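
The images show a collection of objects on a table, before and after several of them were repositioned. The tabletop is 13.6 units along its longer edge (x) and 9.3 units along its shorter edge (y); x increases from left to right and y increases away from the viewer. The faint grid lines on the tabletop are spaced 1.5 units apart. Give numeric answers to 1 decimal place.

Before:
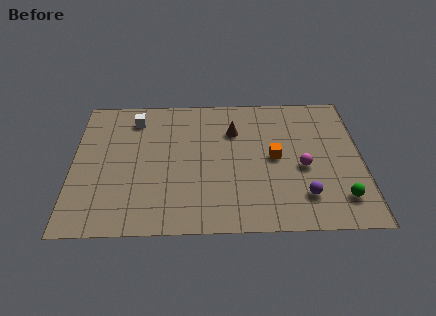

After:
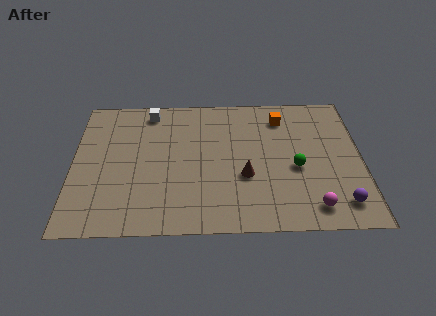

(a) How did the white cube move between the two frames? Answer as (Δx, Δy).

(0.7, 0.5)

The white cube started near (2.9, 7.6) and ended near (3.6, 8.1).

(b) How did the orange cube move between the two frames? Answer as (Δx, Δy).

(0.4, 2.8)

The orange cube started near (9.5, 4.7) and ended near (9.9, 7.5).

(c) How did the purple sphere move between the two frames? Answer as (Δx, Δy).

(1.7, -0.5)

The purple sphere was at about (10.8, 2.1) and moved to about (12.5, 1.6).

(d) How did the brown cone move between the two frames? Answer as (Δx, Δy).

(0.5, -3.1)

From the two frames, the brown cone sits at roughly (7.6, 6.6) before and (8.1, 3.5) after.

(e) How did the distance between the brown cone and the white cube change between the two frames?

+1.6

The distance was about 4.8 in the first image and 6.4 in the second, so they moved 1.6 units further apart.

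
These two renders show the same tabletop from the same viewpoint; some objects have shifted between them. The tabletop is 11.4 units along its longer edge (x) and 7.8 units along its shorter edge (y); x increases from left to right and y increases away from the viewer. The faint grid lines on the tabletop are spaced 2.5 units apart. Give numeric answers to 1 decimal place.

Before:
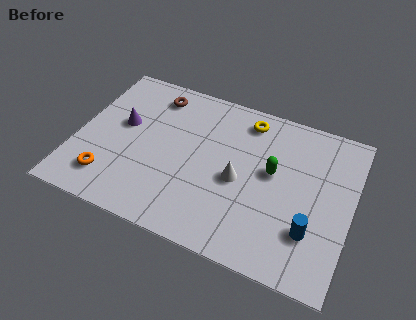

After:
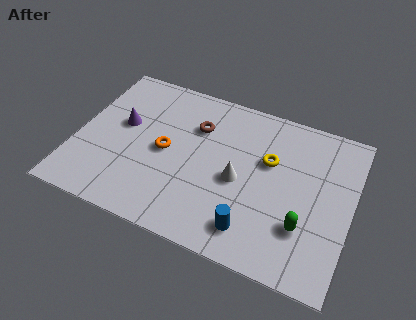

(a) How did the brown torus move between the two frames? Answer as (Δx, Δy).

(1.9, -1.0)

The brown torus was at about (2.9, 6.5) and moved to about (4.8, 5.5).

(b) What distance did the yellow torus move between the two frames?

2.0

From (6.8, 6.6) to (7.9, 4.9), the yellow torus covered √(1.1² + 1.7²) ≈ 2.0 units.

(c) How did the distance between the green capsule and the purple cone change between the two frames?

+1.8

They were about 6.3 units apart before and 8.1 after — 1.8 units further apart.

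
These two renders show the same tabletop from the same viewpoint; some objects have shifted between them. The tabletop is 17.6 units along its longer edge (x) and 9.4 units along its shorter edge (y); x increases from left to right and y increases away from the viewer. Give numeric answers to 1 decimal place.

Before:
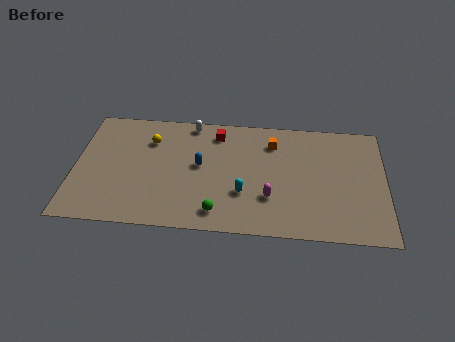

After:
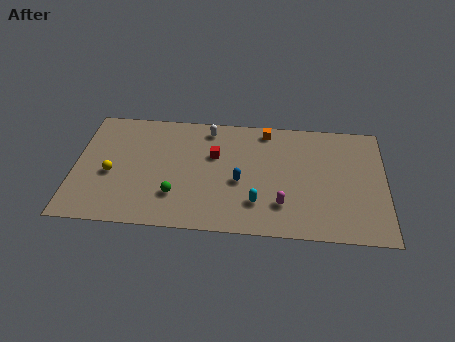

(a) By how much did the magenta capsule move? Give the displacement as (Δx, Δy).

(0.7, -0.5)

The magenta capsule was at about (11.1, 2.9) and moved to about (11.8, 2.4).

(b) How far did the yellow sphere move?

3.6

The yellow sphere was near (4.2, 6.9) before and (2.1, 4.0) after, so it travelled √(2.1² + 2.9²) ≈ 3.6 units.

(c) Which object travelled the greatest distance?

the yellow sphere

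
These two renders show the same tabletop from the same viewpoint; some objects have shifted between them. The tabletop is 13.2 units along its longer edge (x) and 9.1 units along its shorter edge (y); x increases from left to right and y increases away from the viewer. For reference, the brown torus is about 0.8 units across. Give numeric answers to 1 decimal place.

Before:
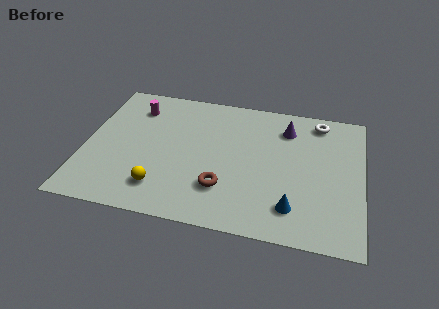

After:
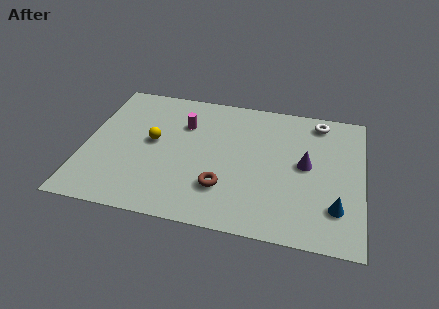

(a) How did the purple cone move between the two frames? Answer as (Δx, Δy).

(1.0, -2.3)

The purple cone was at about (9.5, 7.1) and moved to about (10.5, 4.8).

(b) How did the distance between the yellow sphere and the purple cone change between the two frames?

-0.4

The distance was about 7.7 in the first image and 7.3 in the second, so they moved 0.4 units closer together.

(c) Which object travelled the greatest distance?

the yellow sphere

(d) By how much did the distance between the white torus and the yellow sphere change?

-1.0

They were about 9.4 units apart before and 8.4 after — 1.0 units closer together.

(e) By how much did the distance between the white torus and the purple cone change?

+1.4

They were about 1.7 units apart before and 3.1 after — 1.4 units further apart.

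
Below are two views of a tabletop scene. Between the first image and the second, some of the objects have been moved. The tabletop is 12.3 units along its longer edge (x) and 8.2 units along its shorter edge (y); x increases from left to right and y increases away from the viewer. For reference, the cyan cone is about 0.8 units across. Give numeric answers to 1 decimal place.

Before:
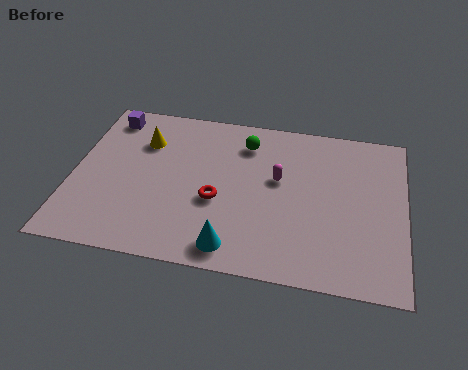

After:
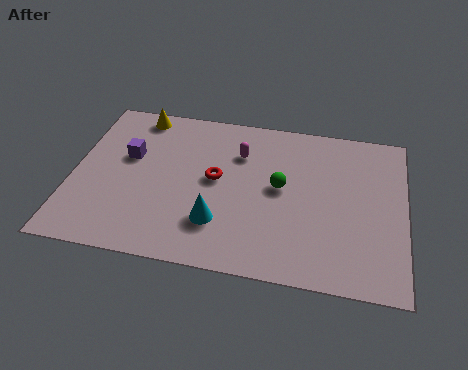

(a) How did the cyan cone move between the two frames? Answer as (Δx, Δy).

(-0.6, 1.1)

From the two frames, the cyan cone sits at roughly (6.1, 1.1) before and (5.5, 2.2) after.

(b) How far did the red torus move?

1.1

The red torus was near (5.4, 3.3) before and (5.3, 4.4) after, so it travelled √(0.1² + 1.1²) ≈ 1.1 units.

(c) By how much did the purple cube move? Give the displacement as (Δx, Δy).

(0.9, -2.0)

The purple cube started near (1.1, 7.0) and ended near (2.0, 5.0).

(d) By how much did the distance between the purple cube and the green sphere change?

+0.5

The distance was about 5.2 in the first image and 5.7 in the second, so they moved 0.5 units further apart.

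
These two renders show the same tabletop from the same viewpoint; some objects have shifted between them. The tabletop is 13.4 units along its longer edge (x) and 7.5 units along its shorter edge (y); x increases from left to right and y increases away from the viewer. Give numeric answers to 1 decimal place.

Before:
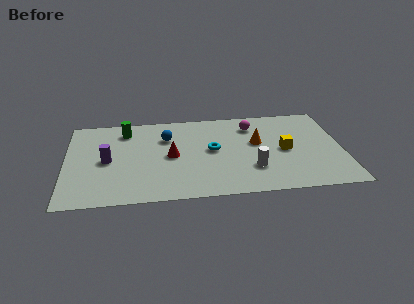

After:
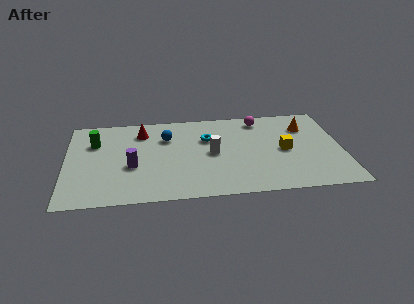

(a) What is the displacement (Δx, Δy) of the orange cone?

(2.4, 1.1)

From the two frames, the orange cone sits at roughly (9.3, 4.4) before and (11.7, 5.5) after.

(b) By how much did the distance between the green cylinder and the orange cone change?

+3.7

They were about 6.6 units apart before and 10.3 after — 3.7 units further apart.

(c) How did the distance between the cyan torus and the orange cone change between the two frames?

+2.6

The distance was about 2.2 in the first image and 4.8 in the second, so they moved 2.6 units further apart.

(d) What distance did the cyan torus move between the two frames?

1.0

The cyan torus was near (7.1, 4.0) before and (6.9, 5.0) after, so it travelled √(0.2² + 1.0²) ≈ 1.0 units.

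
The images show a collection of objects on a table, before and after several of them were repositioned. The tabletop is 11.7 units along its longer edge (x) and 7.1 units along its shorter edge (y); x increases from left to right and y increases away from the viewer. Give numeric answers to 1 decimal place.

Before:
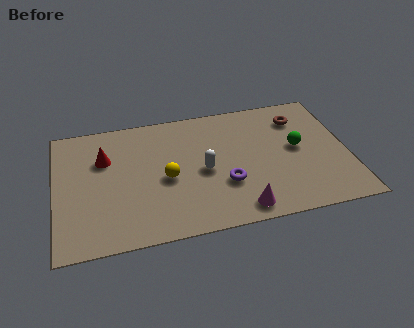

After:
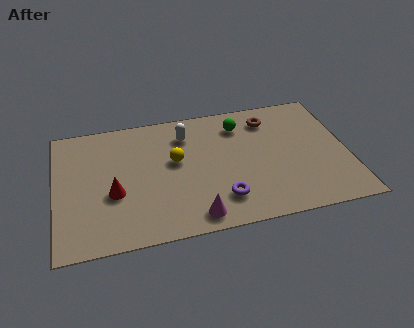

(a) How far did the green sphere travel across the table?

2.8

The green sphere was near (9.7, 3.8) before and (7.5, 5.6) after, so it travelled √(2.2² + 1.8²) ≈ 2.8 units.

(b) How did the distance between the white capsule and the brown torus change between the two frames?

-1.2

They were about 4.6 units apart before and 3.4 after — 1.2 units closer together.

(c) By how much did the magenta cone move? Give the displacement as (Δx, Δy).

(-1.8, 0.0)

The magenta cone was at about (7.2, 0.9) and moved to about (5.4, 0.9).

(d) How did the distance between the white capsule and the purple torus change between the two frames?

+2.9

They were about 1.2 units apart before and 4.1 after — 2.9 units further apart.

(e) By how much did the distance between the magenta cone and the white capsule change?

+1.9

Before: roughly 2.7 units apart; after: 4.6. That's 1.9 units further apart.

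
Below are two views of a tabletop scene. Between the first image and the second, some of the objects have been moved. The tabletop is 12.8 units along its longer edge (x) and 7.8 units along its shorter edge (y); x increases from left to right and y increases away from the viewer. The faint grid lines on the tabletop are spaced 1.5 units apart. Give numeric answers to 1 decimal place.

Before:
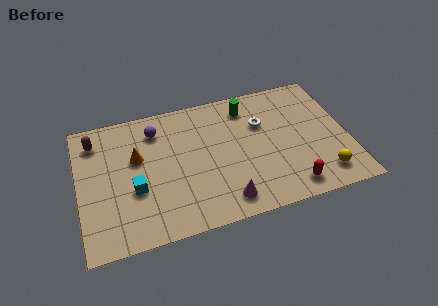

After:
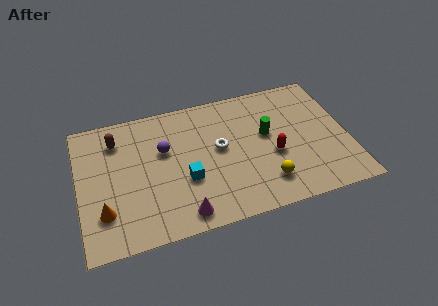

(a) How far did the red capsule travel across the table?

2.2

The red capsule moved from about (9.8, 1.1) to (9.2, 3.2), a distance of √(0.6² + 2.1²) ≈ 2.2.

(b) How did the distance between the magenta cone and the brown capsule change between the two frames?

-1.9

Before: roughly 7.7 units apart; after: 5.8. That's 1.9 units closer together.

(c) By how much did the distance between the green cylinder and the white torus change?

+1.0

Before: roughly 1.3 units apart; after: 2.3. That's 1.0 units further apart.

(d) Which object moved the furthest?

the orange cone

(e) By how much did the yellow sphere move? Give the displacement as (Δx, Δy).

(-2.7, 0.3)

The yellow sphere was at about (11.4, 1.4) and moved to about (8.7, 1.7).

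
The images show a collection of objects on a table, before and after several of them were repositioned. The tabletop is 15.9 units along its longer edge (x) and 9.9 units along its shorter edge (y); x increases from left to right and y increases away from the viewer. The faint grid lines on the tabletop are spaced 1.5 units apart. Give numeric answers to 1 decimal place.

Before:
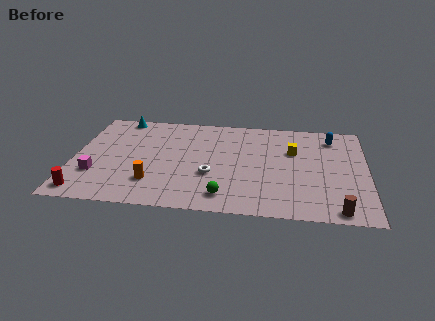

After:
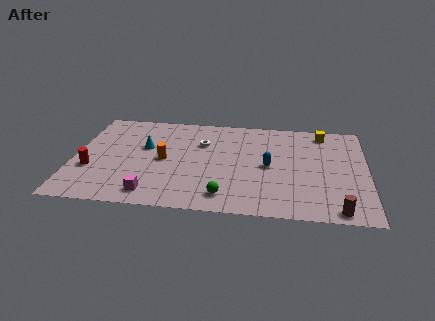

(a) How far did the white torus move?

3.3

The white torus was near (7.5, 3.6) before and (6.9, 6.8) after, so it travelled √(0.6² + 3.2²) ≈ 3.3 units.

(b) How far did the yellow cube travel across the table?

2.6

The yellow cube moved from about (11.9, 6.5) to (13.5, 8.6), a distance of √(1.6² + 2.1²) ≈ 2.6.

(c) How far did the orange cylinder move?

2.4

The orange cylinder moved from about (4.4, 2.5) to (4.9, 4.8), a distance of √(0.5² + 2.3²) ≈ 2.4.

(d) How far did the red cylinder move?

2.3

The red cylinder was near (0.8, 1.2) before and (1.0, 3.5) after, so it travelled √(0.2² + 2.3²) ≈ 2.3 units.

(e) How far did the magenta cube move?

3.5

The magenta cube moved from about (1.3, 3.0) to (4.4, 1.4), a distance of √(3.1² + 1.6²) ≈ 3.5.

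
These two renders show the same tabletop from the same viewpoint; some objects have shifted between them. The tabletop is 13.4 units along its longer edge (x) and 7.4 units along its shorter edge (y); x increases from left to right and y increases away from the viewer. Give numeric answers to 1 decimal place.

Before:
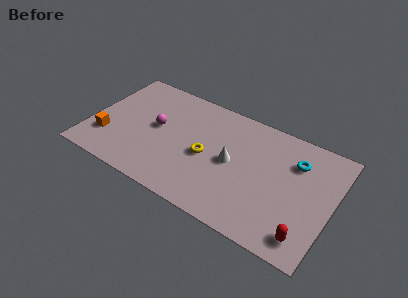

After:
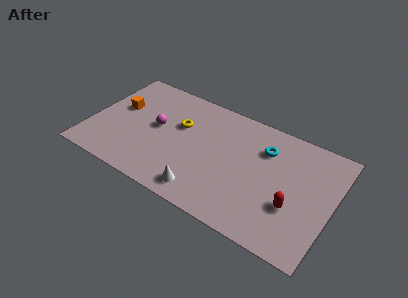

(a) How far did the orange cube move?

2.3

The orange cube moved from about (1.1, 2.1) to (1.4, 4.4), a distance of √(0.3² + 2.3²) ≈ 2.3.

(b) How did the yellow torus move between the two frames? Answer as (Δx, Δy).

(-1.7, 1.3)

The yellow torus started near (6.5, 3.4) and ended near (4.8, 4.7).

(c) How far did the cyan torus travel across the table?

1.7

The cyan torus was near (11.2, 5.4) before and (9.5, 5.4) after, so it travelled √(1.7² + 0.0²) ≈ 1.7 units.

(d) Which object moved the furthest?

the white cone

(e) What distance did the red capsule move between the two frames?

1.7

From (12.3, 1.2) to (11.4, 2.6), the red capsule covered √(0.9² + 1.4²) ≈ 1.7 units.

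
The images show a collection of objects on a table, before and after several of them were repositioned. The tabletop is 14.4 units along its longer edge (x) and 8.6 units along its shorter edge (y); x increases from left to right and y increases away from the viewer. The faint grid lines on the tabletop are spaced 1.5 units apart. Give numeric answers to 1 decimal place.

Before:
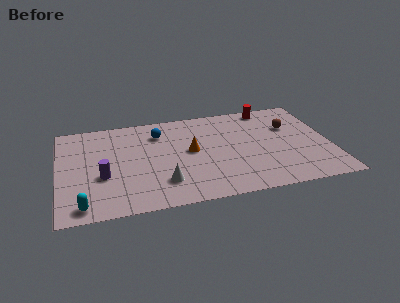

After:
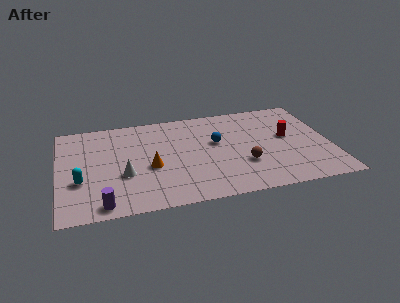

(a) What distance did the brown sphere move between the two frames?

4.0

The brown sphere moved from about (12.4, 5.7) to (9.7, 2.8), a distance of √(2.7² + 2.9²) ≈ 4.0.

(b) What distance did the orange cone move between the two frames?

2.4

The orange cone moved from about (7.0, 4.6) to (4.8, 3.6), a distance of √(2.2² + 1.0²) ≈ 2.4.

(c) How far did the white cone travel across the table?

2.3

The white cone moved from about (5.4, 2.1) to (3.4, 3.2), a distance of √(2.0² + 1.1²) ≈ 2.3.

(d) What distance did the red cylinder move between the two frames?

3.0

The red cylinder moved from about (11.4, 7.7) to (12.2, 4.8), a distance of √(0.8² + 2.9²) ≈ 3.0.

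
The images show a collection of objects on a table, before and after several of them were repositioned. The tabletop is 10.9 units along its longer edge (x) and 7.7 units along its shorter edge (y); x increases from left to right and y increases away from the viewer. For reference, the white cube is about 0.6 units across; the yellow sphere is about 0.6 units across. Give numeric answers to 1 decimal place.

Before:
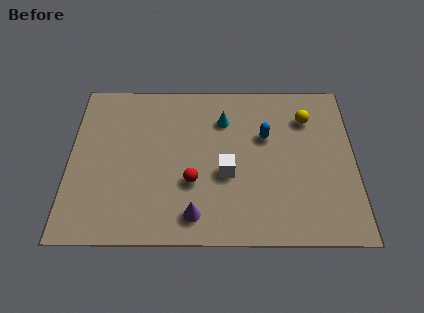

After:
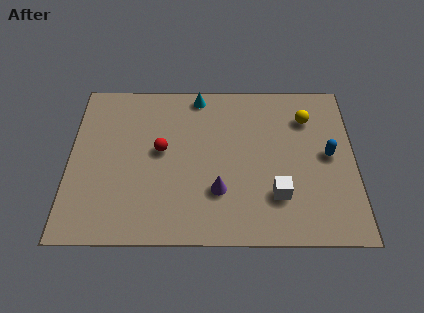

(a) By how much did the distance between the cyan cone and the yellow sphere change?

+1.1

They were about 3.2 units apart before and 4.3 after — 1.1 units further apart.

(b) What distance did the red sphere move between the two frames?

1.9

The red sphere was near (4.7, 2.7) before and (3.5, 4.2) after, so it travelled √(1.2² + 1.5²) ≈ 1.9 units.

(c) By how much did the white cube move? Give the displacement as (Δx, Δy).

(1.9, -1.0)

The white cube was at about (6.0, 3.1) and moved to about (7.9, 2.1).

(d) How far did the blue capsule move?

2.6

From (7.5, 4.9) to (9.9, 4.0), the blue capsule covered √(2.4² + 0.9²) ≈ 2.6 units.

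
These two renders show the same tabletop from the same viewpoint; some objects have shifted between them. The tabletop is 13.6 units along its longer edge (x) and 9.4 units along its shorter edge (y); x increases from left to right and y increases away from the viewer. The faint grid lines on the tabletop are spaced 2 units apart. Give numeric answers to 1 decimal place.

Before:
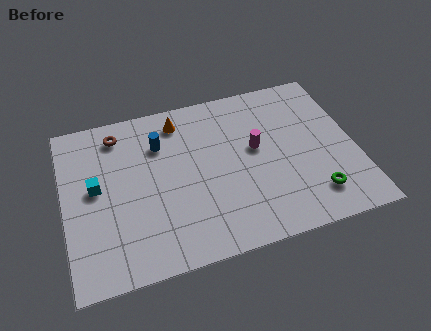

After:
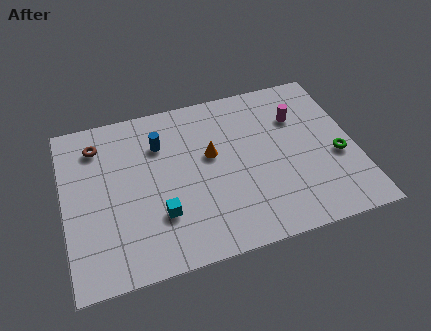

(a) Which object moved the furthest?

the cyan cube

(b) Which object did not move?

the blue cylinder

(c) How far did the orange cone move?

2.7

The orange cone was near (5.6, 7.9) before and (6.9, 5.5) after, so it travelled √(1.3² + 2.4²) ≈ 2.7 units.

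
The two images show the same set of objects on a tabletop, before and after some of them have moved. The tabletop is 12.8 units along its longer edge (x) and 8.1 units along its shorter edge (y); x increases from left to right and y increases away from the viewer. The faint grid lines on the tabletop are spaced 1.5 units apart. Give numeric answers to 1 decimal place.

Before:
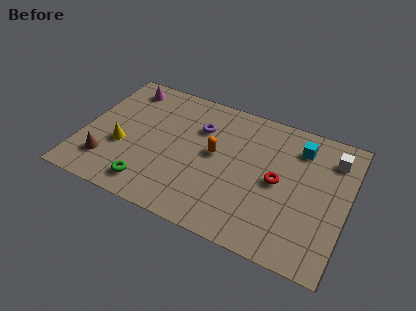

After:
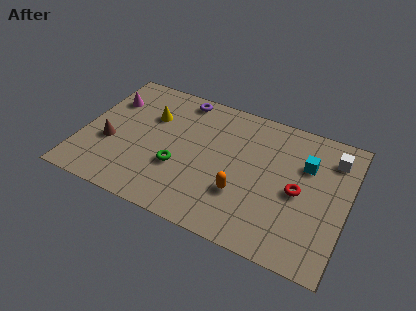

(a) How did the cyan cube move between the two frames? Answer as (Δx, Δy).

(0.4, -0.9)

From the two frames, the cyan cube sits at roughly (10.3, 6.4) before and (10.7, 5.5) after.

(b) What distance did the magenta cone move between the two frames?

1.3

The magenta cone was near (1.6, 6.9) before and (1.0, 5.8) after, so it travelled √(0.6² + 1.1²) ≈ 1.3 units.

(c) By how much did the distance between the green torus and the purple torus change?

-0.5

Before: roughly 4.8 units apart; after: 4.3. That's 0.5 units closer together.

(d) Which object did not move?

the white cube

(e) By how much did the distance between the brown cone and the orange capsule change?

+0.9

They were about 5.6 units apart before and 6.5 after — 0.9 units further apart.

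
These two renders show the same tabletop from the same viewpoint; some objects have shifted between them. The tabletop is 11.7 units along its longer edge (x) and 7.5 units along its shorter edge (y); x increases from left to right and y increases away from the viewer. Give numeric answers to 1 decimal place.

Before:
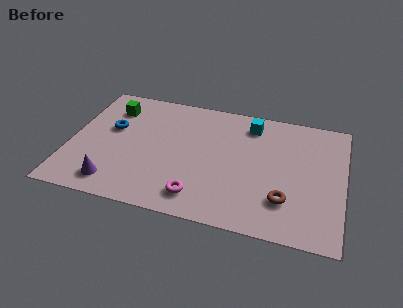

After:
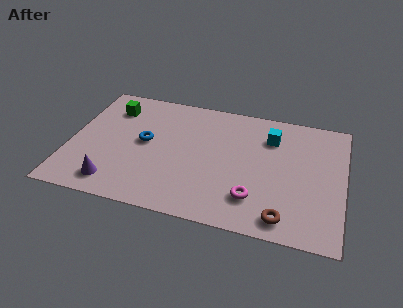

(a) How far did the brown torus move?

1.0

The brown torus moved from about (9.3, 2.0) to (9.3, 1.0), a distance of √(0.0² + 1.0²) ≈ 1.0.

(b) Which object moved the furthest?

the magenta torus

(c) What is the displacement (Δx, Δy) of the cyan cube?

(0.9, -0.6)

From the two frames, the cyan cube sits at roughly (7.6, 6.2) before and (8.5, 5.6) after.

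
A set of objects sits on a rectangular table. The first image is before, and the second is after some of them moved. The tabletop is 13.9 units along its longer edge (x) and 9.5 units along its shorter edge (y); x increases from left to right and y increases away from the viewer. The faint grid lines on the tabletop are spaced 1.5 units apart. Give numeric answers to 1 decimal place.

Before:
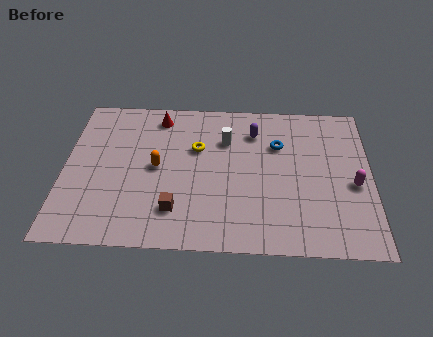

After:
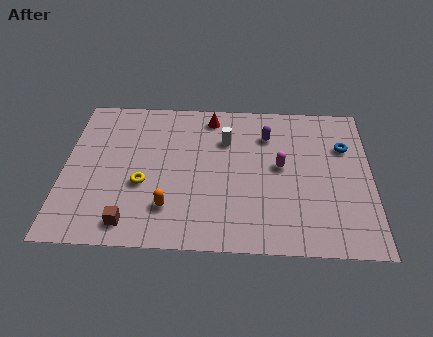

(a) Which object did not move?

the white cylinder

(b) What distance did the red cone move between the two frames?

2.4

The red cone was near (4.2, 8.1) before and (6.6, 8.2) after, so it travelled √(2.4² + 0.1²) ≈ 2.4 units.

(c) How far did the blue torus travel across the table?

3.0

The blue torus moved from about (9.7, 6.5) to (12.7, 6.5), a distance of √(3.0² + 0.0²) ≈ 3.0.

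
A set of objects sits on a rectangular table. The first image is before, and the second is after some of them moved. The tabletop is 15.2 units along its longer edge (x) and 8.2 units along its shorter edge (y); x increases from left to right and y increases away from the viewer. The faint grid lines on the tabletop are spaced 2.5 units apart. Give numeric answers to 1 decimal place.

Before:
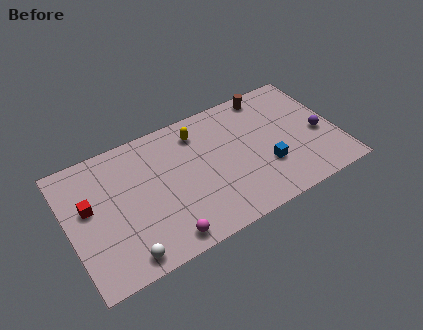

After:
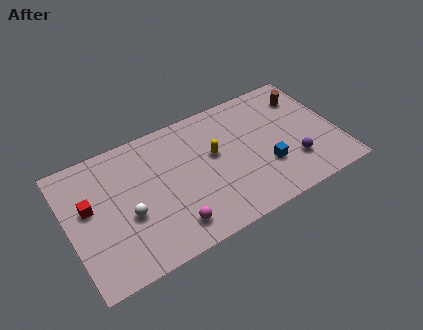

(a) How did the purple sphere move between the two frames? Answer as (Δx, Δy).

(-1.7, -1.2)

The purple sphere started near (14.2, 3.5) and ended near (12.5, 2.3).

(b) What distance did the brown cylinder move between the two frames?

2.2

From (11.8, 7.3) to (13.8, 6.3), the brown cylinder covered √(2.0² + 1.0²) ≈ 2.2 units.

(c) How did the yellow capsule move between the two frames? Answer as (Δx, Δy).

(0.7, -1.8)

From the two frames, the yellow capsule sits at roughly (7.6, 6.6) before and (8.3, 4.8) after.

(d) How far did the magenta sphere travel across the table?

0.7

From (4.9, 1.0) to (5.4, 1.5), the magenta sphere covered √(0.5² + 0.5²) ≈ 0.7 units.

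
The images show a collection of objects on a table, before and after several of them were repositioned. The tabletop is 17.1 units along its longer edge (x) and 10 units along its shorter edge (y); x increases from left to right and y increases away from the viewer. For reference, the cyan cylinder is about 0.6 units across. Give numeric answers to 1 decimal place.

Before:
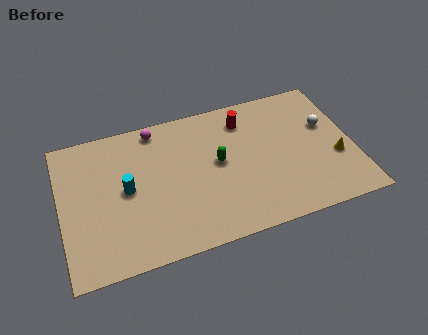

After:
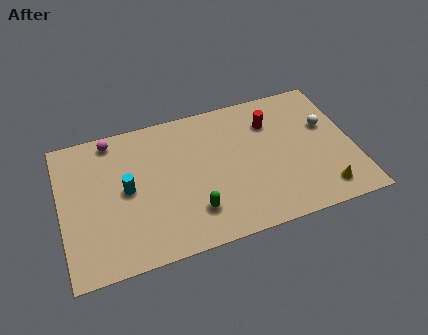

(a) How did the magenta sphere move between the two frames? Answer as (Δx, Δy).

(-2.6, 0.0)

From the two frames, the magenta sphere sits at roughly (5.8, 8.9) before and (3.2, 8.9) after.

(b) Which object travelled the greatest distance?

the green capsule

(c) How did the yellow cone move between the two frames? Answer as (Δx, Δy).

(-1.0, -2.1)

The yellow cone was at about (16.0, 3.7) and moved to about (15.0, 1.6).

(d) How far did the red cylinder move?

1.6

The red cylinder moved from about (11.0, 8.0) to (12.5, 7.4), a distance of √(1.5² + 0.6²) ≈ 1.6.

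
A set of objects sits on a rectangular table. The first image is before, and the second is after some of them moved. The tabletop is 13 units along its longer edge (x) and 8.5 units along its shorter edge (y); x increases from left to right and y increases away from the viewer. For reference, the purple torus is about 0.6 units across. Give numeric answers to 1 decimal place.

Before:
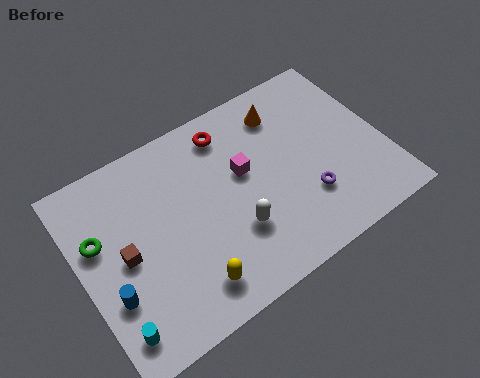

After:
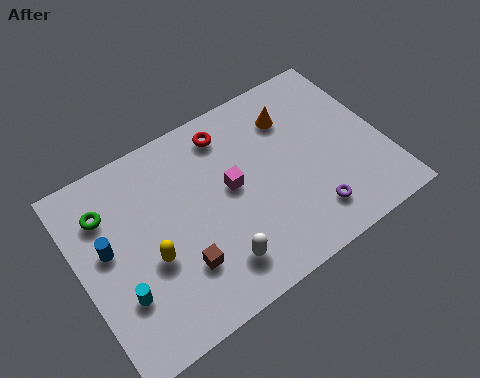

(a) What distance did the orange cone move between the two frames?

0.5

From (9.2, 6.8) to (9.5, 6.4), the orange cone covered √(0.3² + 0.4²) ≈ 0.5 units.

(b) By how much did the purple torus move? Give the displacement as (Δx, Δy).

(0.0, -0.8)

The purple torus was at about (9.4, 2.5) and moved to about (9.4, 1.7).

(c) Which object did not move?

the red torus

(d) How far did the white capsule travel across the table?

1.4

The white capsule was near (6.3, 2.7) before and (5.3, 1.7) after, so it travelled √(1.0² + 1.0²) ≈ 1.4 units.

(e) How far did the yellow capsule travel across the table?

2.3

From (4.1, 1.5) to (2.8, 3.4), the yellow capsule covered √(1.3² + 1.9²) ≈ 2.3 units.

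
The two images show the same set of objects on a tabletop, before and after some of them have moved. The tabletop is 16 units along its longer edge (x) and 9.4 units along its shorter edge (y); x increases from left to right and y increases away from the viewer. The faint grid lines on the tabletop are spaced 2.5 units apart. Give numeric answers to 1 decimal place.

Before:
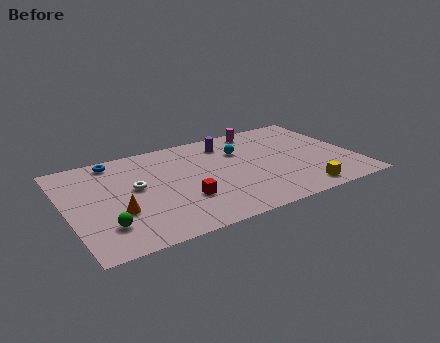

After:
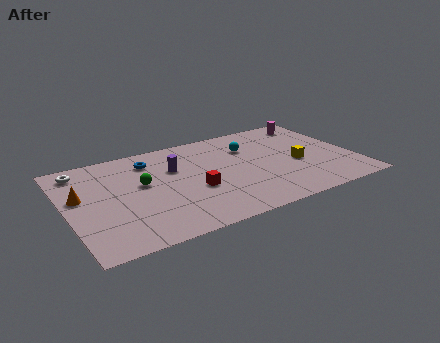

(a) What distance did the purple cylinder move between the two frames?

3.5

The purple cylinder moved from about (9.3, 7.6) to (6.1, 6.2), a distance of √(3.2² + 1.4²) ≈ 3.5.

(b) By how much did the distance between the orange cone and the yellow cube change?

+2.0

Before: roughly 10.1 units apart; after: 12.1. That's 2.0 units further apart.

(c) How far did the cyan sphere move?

0.5

From (9.9, 6.5) to (10.4, 6.7), the cyan sphere covered √(0.5² + 0.2²) ≈ 0.5 units.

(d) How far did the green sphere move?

3.9

From (1.8, 2.3) to (4.2, 5.4), the green sphere covered √(2.4² + 3.1²) ≈ 3.9 units.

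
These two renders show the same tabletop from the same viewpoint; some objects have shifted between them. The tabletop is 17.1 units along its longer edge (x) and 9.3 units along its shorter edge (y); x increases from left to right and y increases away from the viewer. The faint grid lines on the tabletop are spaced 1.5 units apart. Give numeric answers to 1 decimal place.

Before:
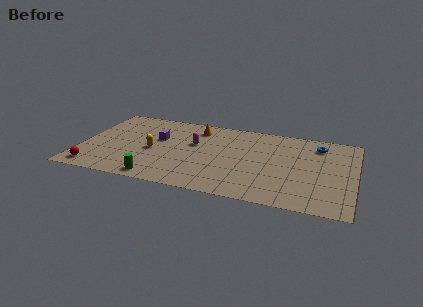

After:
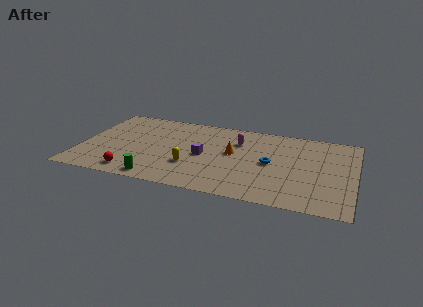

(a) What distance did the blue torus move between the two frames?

4.0

The blue torus moved from about (14.7, 7.5) to (11.9, 4.6), a distance of √(2.8² + 2.9²) ≈ 4.0.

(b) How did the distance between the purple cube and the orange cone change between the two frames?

-1.0

The distance was about 3.0 in the first image and 2.0 in the second, so they moved 1.0 units closer together.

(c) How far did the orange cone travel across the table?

3.5

The orange cone moved from about (7.0, 7.6) to (9.5, 5.2), a distance of √(2.5² + 2.4²) ≈ 3.5.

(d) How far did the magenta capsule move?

2.9

From (7.0, 5.7) to (9.7, 6.7), the magenta capsule covered √(2.7² + 1.0²) ≈ 2.9 units.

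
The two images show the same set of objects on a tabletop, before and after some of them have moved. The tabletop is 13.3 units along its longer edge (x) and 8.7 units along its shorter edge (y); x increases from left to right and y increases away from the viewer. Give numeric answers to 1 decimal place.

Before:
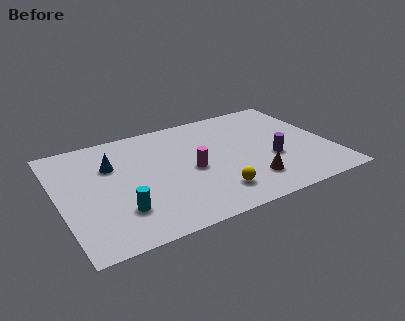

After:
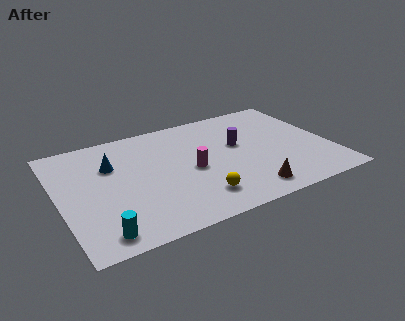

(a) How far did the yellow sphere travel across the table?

0.8

From (7.2, 1.8) to (6.4, 1.8), the yellow sphere covered √(0.8² + 0.0²) ≈ 0.8 units.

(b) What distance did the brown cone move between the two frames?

0.7

The brown cone was near (9.0, 2.0) before and (8.8, 1.3) after, so it travelled √(0.2² + 0.7²) ≈ 0.7 units.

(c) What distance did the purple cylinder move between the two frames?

2.3

From (10.3, 3.3) to (8.9, 5.1), the purple cylinder covered √(1.4² + 1.8²) ≈ 2.3 units.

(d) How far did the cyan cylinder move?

1.6

The cyan cylinder was near (2.7, 2.3) before and (1.6, 1.1) after, so it travelled √(1.1² + 1.2²) ≈ 1.6 units.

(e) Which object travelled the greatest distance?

the purple cylinder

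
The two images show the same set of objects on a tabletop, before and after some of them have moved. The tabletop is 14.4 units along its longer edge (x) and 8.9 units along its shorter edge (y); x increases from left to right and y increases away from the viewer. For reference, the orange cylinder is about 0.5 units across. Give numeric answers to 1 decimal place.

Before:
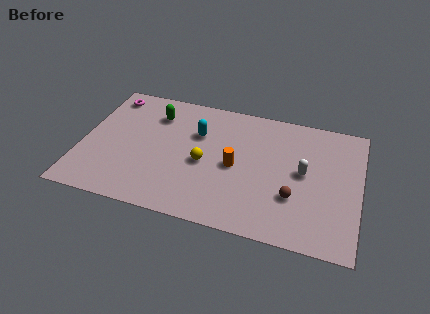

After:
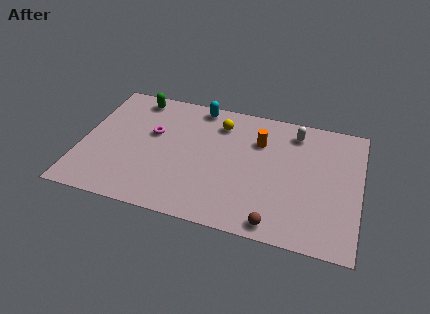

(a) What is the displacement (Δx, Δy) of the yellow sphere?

(0.6, 3.0)

The yellow sphere was at about (6.4, 4.0) and moved to about (7.0, 7.0).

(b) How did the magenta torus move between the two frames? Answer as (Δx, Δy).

(2.5, -2.2)

The magenta torus was at about (1.1, 7.6) and moved to about (3.6, 5.4).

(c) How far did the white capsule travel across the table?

2.8

From (11.5, 4.7) to (10.9, 7.4), the white capsule covered √(0.6² + 2.7²) ≈ 2.8 units.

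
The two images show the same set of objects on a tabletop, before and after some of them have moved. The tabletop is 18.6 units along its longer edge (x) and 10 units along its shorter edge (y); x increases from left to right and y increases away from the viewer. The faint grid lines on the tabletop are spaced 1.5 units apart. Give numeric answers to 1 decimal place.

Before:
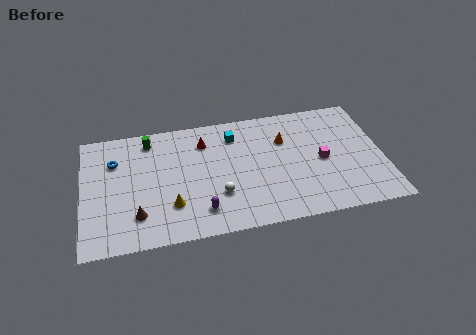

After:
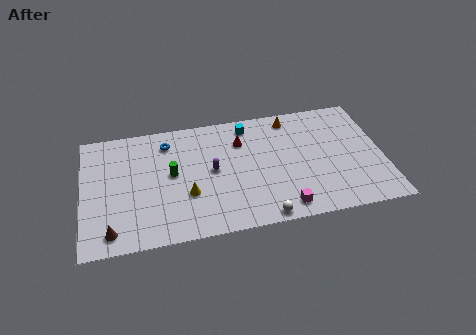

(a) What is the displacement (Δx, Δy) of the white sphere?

(2.6, -2.3)

The white sphere was at about (8.3, 3.1) and moved to about (10.9, 0.8).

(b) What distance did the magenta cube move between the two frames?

4.3

From (14.8, 4.7) to (12.2, 1.3), the magenta cube covered √(2.6² + 3.4²) ≈ 4.3 units.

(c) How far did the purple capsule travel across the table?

3.3

From (7.2, 2.0) to (8.0, 5.2), the purple capsule covered √(0.8² + 3.2²) ≈ 3.3 units.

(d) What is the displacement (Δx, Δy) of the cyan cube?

(0.9, 0.7)

The cyan cube started near (9.5, 7.9) and ended near (10.4, 8.6).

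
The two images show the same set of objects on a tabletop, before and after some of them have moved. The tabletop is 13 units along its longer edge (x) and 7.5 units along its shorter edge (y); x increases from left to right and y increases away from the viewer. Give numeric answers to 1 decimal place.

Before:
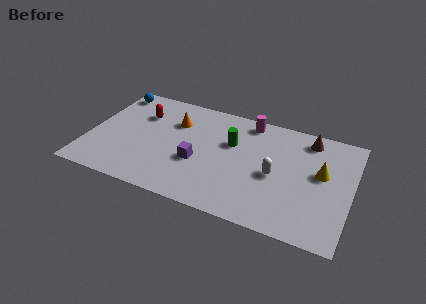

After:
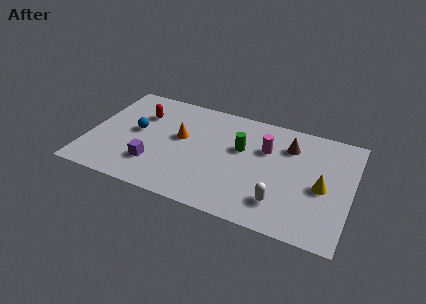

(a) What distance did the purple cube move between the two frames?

2.3

From (5.5, 2.9) to (3.4, 2.0), the purple cube covered √(2.1² + 0.9²) ≈ 2.3 units.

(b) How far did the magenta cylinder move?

1.9

From (7.7, 6.6) to (8.7, 5.0), the magenta cylinder covered √(1.0² + 1.6²) ≈ 1.9 units.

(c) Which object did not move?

the red capsule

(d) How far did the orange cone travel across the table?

1.1

The orange cone moved from about (4.1, 5.3) to (4.5, 4.3), a distance of √(0.4² + 1.0²) ≈ 1.1.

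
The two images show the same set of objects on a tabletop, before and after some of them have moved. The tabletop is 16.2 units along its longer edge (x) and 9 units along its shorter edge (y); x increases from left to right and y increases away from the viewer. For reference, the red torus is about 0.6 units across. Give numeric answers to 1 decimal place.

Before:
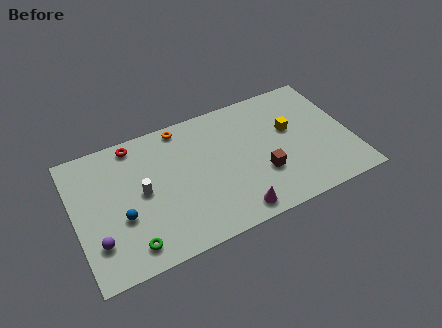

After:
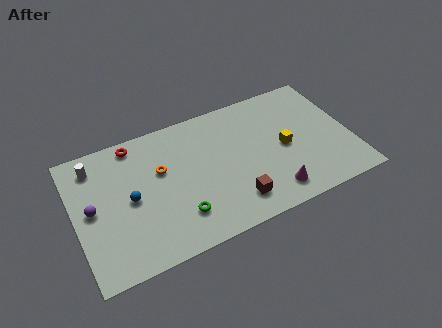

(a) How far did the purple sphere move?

2.2

From (1.1, 2.4) to (1.0, 4.6), the purple sphere covered √(0.1² + 2.2²) ≈ 2.2 units.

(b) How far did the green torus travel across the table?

3.0

From (2.9, 1.4) to (5.8, 2.2), the green torus covered √(2.9² + 0.8²) ≈ 3.0 units.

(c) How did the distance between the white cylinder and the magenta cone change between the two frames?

+5.3

The distance was about 6.1 in the first image and 11.4 in the second, so they moved 5.3 units further apart.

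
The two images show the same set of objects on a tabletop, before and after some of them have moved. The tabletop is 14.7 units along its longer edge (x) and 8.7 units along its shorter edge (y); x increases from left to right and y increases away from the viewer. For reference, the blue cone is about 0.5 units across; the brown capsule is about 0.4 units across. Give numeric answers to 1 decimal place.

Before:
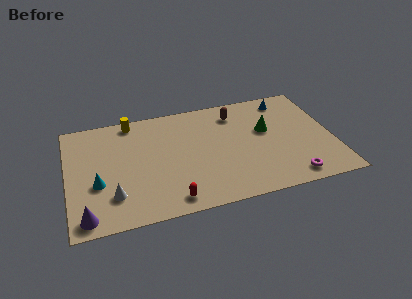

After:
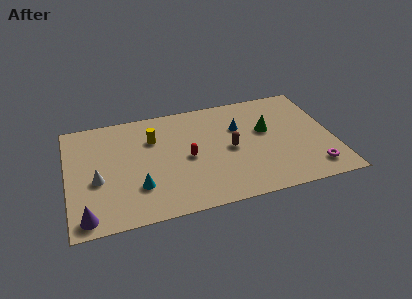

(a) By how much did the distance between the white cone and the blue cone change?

-3.0

Before: roughly 11.3 units apart; after: 8.3. That's 3.0 units closer together.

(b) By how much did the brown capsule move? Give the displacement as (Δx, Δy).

(-0.5, -2.8)

The brown capsule was at about (9.5, 7.0) and moved to about (9.0, 4.2).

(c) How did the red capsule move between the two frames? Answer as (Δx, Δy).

(1.1, 3.0)

The red capsule was at about (5.5, 1.1) and moved to about (6.6, 4.1).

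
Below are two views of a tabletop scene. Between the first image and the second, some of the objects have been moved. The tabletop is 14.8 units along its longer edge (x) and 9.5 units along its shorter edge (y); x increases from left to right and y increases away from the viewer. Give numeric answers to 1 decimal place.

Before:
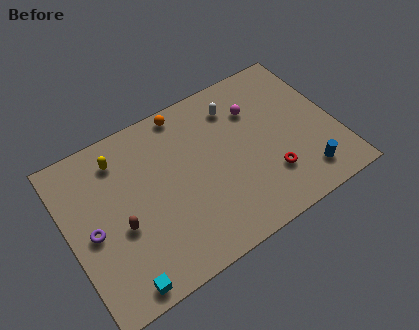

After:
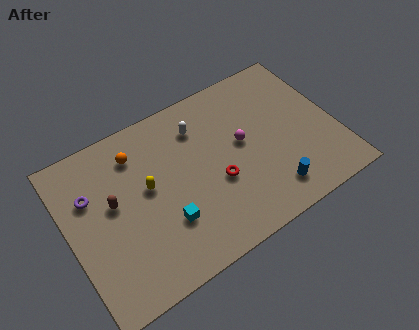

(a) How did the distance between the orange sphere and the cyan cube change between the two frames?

-4.4

The distance was about 9.1 in the first image and 4.7 in the second, so they moved 4.4 units closer together.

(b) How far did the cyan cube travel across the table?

3.4

The cyan cube was near (2.2, 0.9) before and (5.0, 2.9) after, so it travelled √(2.8² + 2.0²) ≈ 3.4 units.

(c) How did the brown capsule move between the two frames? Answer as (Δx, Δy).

(-0.2, 1.5)

The brown capsule started near (2.7, 3.9) and ended near (2.5, 5.4).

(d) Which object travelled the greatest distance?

the cyan cube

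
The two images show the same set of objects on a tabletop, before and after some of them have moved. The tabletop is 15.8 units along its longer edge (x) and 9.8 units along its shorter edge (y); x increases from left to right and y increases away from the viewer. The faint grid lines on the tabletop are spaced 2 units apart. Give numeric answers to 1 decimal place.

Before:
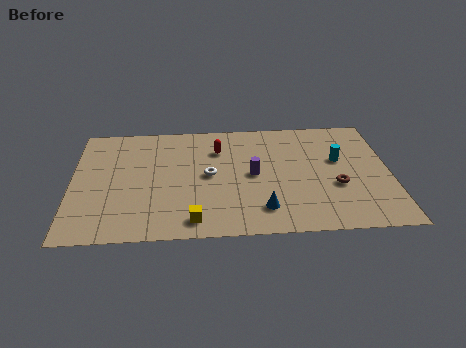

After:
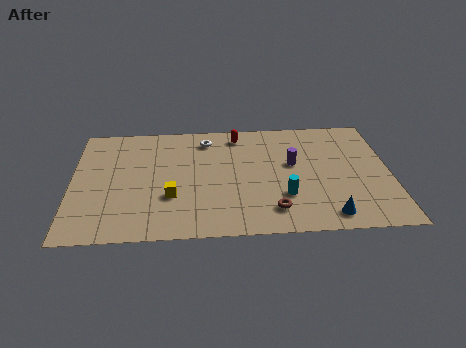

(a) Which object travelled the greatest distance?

the cyan cylinder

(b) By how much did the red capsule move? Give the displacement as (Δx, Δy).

(1.0, 1.2)

The red capsule was at about (7.3, 7.2) and moved to about (8.3, 8.4).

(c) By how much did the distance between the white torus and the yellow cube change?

+1.3

Before: roughly 3.8 units apart; after: 5.1. That's 1.3 units further apart.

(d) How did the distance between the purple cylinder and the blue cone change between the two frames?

+1.8

The distance was about 2.9 in the first image and 4.7 in the second, so they moved 1.8 units further apart.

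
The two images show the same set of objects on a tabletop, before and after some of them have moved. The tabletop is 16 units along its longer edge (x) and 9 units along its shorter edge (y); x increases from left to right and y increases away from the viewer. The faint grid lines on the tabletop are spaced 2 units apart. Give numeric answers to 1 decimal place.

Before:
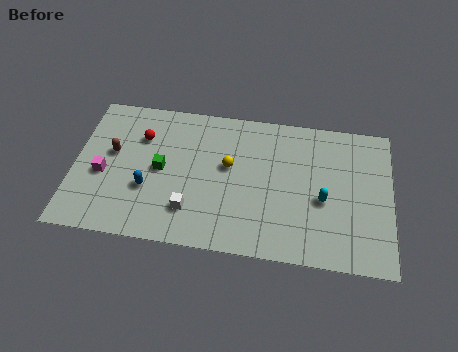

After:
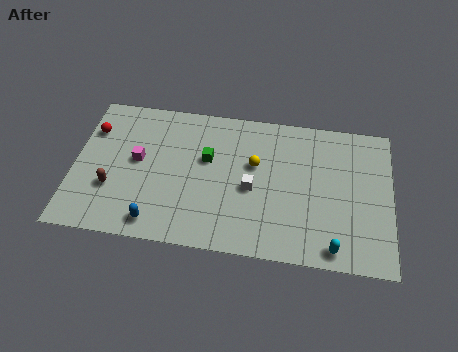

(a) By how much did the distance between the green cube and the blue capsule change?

+3.5

The distance was about 1.4 in the first image and 4.9 in the second, so they moved 3.5 units further apart.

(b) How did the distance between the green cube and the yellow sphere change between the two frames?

-1.1

The distance was about 3.5 in the first image and 2.4 in the second, so they moved 1.1 units closer together.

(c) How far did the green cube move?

2.5

The green cube moved from about (4.4, 4.5) to (6.7, 5.5), a distance of √(2.3² + 1.0²) ≈ 2.5.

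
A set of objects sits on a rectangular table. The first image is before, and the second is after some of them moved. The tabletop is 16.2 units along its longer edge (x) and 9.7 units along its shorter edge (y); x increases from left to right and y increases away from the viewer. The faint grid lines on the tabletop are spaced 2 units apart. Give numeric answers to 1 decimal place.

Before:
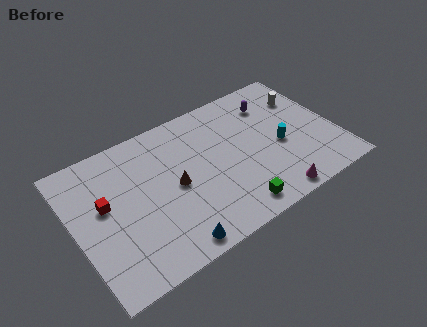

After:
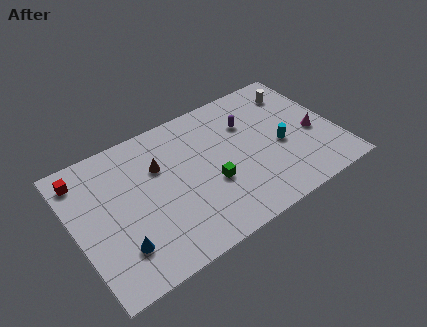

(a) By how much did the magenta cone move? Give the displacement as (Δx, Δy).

(3.3, 3.2)

From the two frames, the magenta cone sits at roughly (11.5, 0.9) before and (14.8, 4.1) after.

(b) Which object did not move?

the cyan cylinder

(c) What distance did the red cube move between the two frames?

2.7

From (1.9, 5.6) to (0.9, 8.1), the red cube covered √(1.0² + 2.5²) ≈ 2.7 units.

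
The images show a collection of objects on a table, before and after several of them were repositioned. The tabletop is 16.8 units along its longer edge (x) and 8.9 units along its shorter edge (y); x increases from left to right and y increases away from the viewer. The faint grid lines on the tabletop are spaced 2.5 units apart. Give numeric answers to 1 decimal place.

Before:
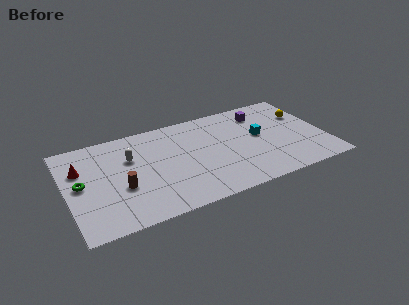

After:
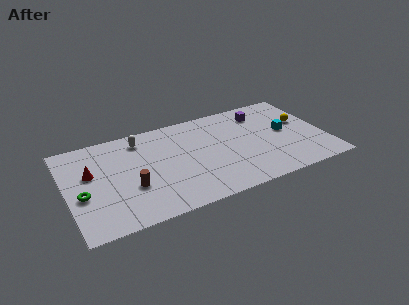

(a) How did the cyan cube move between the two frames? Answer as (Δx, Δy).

(1.7, -0.2)

The cyan cube started near (12.6, 4.9) and ended near (14.3, 4.7).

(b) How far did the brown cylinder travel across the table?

0.6

The brown cylinder was near (3.4, 3.4) before and (4.0, 3.2) after, so it travelled √(0.6² + 0.2²) ≈ 0.6 units.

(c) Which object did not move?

the purple cube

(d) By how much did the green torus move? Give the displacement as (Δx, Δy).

(0.0, -1.0)

The green torus started near (0.9, 4.6) and ended near (0.9, 3.6).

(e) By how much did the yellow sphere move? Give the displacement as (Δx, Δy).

(-0.2, -0.7)

From the two frames, the yellow sphere sits at roughly (15.7, 6.0) before and (15.5, 5.3) after.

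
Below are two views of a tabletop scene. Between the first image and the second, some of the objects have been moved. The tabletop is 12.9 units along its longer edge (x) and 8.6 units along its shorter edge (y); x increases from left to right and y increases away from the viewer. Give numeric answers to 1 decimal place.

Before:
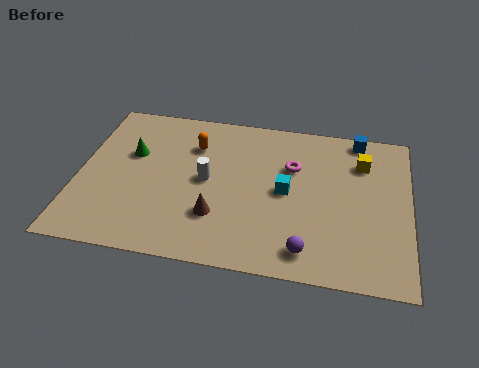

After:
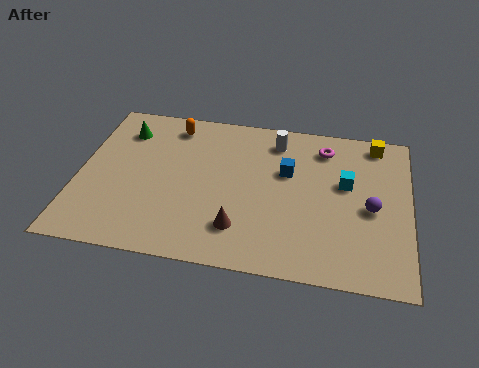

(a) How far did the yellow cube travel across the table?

1.3

From (11.0, 6.4) to (11.5, 7.6), the yellow cube covered √(0.5² + 1.2²) ≈ 1.3 units.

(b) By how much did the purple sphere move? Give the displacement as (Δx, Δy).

(2.4, 2.6)

The purple sphere started near (9.0, 1.3) and ended near (11.4, 3.9).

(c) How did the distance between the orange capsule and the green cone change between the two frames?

-0.6

They were about 2.6 units apart before and 2.0 after — 0.6 units closer together.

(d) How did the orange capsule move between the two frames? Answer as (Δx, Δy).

(-0.9, 1.0)

The orange capsule was at about (4.4, 6.3) and moved to about (3.5, 7.3).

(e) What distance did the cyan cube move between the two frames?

2.4

From (8.1, 4.3) to (10.4, 5.1), the cyan cube covered √(2.3² + 0.8²) ≈ 2.4 units.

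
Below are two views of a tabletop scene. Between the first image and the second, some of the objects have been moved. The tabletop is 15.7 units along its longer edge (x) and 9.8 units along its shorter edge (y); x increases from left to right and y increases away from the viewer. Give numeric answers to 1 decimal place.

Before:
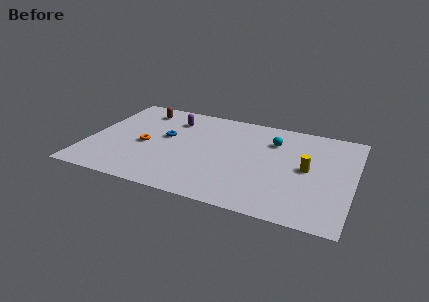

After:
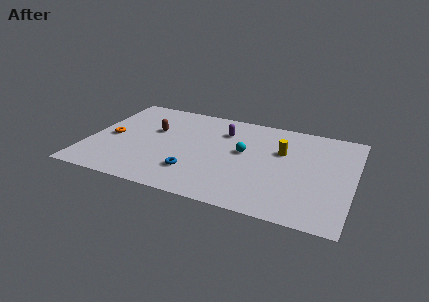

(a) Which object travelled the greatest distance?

the blue torus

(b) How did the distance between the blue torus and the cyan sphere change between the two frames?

-2.5

They were about 6.5 units apart before and 4.0 after — 2.5 units closer together.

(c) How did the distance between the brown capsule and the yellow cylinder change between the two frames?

-3.1

Before: roughly 10.8 units apart; after: 7.7. That's 3.1 units closer together.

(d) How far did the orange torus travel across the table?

2.1

The orange torus moved from about (3.4, 4.4) to (1.3, 4.6), a distance of √(2.1² + 0.2²) ≈ 2.1.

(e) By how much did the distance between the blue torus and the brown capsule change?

+1.5

Before: roughly 3.1 units apart; after: 4.6. That's 1.5 units further apart.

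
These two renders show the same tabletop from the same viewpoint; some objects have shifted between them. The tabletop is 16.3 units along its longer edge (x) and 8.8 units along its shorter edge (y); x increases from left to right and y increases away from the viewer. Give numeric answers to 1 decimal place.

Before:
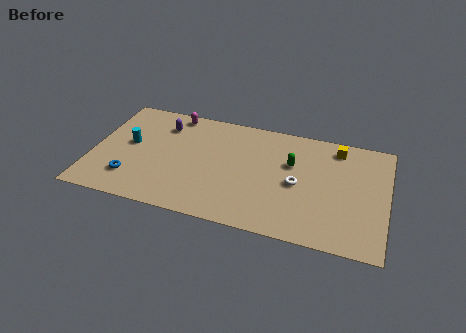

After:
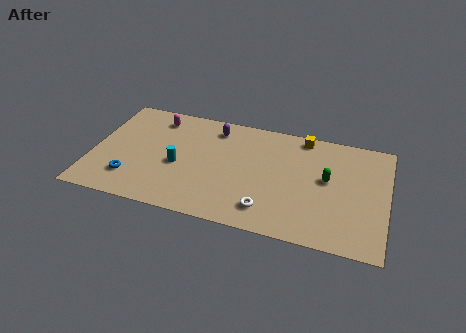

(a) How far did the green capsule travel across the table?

2.1

The green capsule moved from about (11.0, 5.6) to (13.0, 4.9), a distance of √(2.0² + 0.7²) ≈ 2.1.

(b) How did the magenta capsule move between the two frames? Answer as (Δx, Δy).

(-0.9, -0.6)

The magenta capsule was at about (4.2, 7.9) and moved to about (3.3, 7.3).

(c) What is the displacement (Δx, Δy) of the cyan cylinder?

(2.8, -1.0)

From the two frames, the cyan cylinder sits at roughly (2.0, 4.8) before and (4.8, 3.8) after.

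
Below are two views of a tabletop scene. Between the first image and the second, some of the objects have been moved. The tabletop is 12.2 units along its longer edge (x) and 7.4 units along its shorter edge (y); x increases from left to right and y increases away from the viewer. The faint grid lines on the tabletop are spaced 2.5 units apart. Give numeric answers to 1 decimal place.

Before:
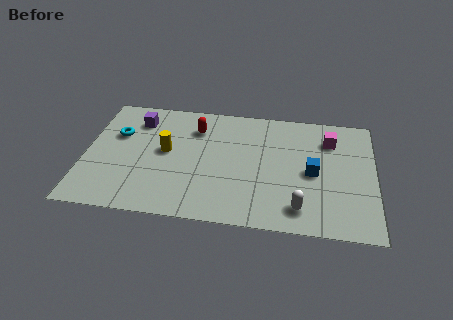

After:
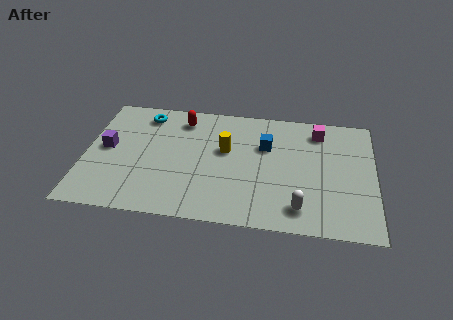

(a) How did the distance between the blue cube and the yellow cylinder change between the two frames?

-4.4

They were about 6.2 units apart before and 1.8 after — 4.4 units closer together.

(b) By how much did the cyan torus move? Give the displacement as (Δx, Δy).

(1.1, 1.4)

From the two frames, the cyan torus sits at roughly (1.3, 4.8) before and (2.4, 6.2) after.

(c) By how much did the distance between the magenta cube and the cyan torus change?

-1.6

They were about 9.0 units apart before and 7.4 after — 1.6 units closer together.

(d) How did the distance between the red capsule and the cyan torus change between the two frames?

-1.8

Before: roughly 3.4 units apart; after: 1.6. That's 1.8 units closer together.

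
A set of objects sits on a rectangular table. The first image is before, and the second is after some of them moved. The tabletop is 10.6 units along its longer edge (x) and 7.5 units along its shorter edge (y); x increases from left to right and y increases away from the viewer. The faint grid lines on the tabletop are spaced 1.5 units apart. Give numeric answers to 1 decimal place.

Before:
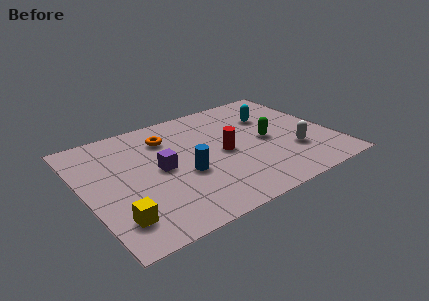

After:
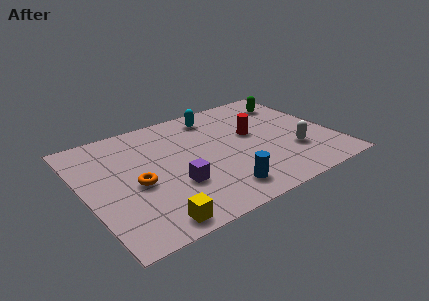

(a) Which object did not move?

the white capsule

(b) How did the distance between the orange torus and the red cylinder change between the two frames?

+2.3

Before: roughly 3.0 units apart; after: 5.3. That's 2.3 units further apart.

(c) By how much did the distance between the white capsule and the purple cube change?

-0.6

Before: roughly 5.7 units apart; after: 5.1. That's 0.6 units closer together.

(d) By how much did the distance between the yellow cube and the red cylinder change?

+0.8

Before: roughly 5.3 units apart; after: 6.1. That's 0.8 units further apart.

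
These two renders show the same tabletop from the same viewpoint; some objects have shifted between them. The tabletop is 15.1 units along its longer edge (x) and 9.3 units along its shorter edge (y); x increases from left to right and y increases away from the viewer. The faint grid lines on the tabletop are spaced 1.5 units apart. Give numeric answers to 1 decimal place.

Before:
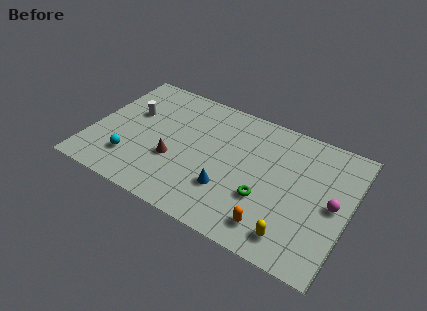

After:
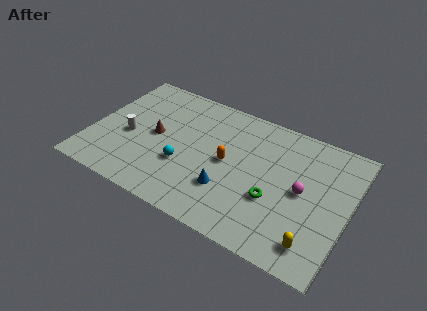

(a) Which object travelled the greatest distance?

the orange capsule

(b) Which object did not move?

the blue cone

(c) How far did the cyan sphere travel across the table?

3.2

From (2.6, 2.3) to (5.6, 3.3), the cyan sphere covered √(3.0² + 1.0²) ≈ 3.2 units.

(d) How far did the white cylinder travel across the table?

1.8

The white cylinder moved from about (2.1, 5.8) to (2.2, 4.0), a distance of √(0.1² + 1.8²) ≈ 1.8.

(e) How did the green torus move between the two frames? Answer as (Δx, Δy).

(0.5, 0.2)

The green torus was at about (10.4, 3.2) and moved to about (10.9, 3.4).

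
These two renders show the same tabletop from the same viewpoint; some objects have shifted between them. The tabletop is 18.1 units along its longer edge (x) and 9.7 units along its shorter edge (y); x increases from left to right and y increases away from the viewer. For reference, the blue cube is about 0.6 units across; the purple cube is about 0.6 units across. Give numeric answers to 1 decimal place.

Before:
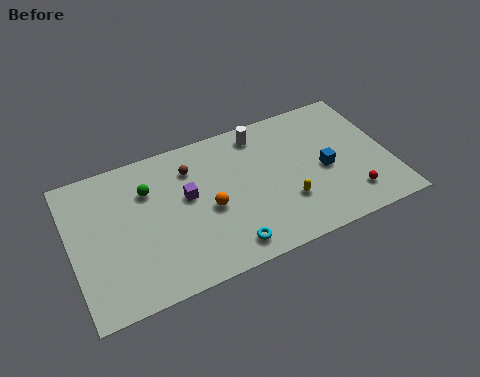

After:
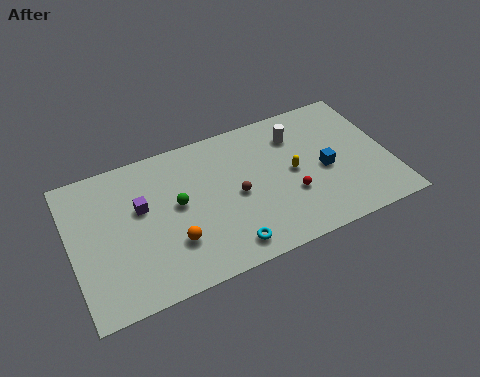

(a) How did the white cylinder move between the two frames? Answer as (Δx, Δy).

(2.0, -0.9)

From the two frames, the white cylinder sits at roughly (11.1, 8.3) before and (13.1, 7.4) after.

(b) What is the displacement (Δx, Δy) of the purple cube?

(-2.6, 0.3)

From the two frames, the purple cube sits at roughly (6.6, 5.6) before and (4.0, 5.9) after.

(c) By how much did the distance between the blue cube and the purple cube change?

+2.6

They were about 7.9 units apart before and 10.5 after — 2.6 units further apart.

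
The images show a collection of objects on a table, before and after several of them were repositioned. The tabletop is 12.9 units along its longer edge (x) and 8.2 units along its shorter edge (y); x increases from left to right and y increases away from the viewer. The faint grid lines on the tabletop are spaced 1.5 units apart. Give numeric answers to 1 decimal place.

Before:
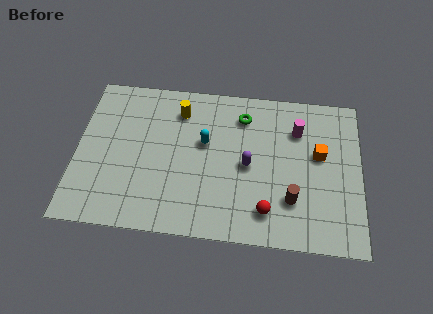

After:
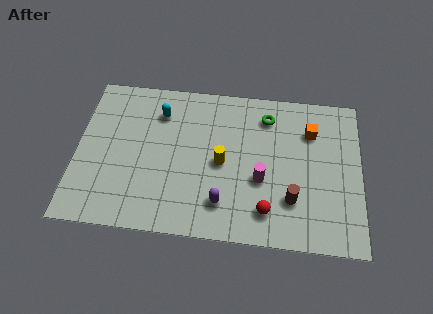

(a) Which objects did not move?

the red sphere and the brown cylinder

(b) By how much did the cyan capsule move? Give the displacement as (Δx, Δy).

(-2.1, 1.4)

From the two frames, the cyan capsule sits at roughly (5.8, 4.9) before and (3.7, 6.3) after.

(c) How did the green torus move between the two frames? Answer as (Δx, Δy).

(1.1, 0.1)

From the two frames, the green torus sits at roughly (7.5, 6.5) before and (8.6, 6.6) after.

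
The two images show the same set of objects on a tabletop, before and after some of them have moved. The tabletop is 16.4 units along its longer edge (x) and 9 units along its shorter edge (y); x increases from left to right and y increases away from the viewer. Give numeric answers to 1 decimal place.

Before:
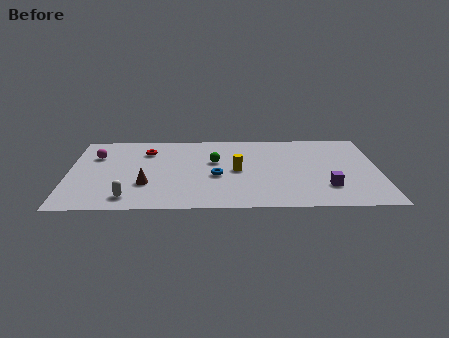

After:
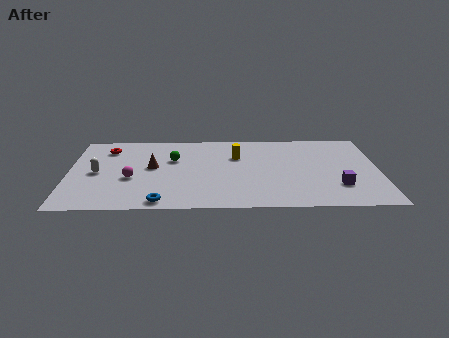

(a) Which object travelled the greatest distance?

the blue torus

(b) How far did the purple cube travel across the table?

0.6

The purple cube moved from about (13.6, 2.4) to (14.2, 2.5), a distance of √(0.6² + 0.1²) ≈ 0.6.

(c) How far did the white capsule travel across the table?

3.4

From (3.2, 1.4) to (1.5, 4.3), the white capsule covered √(1.7² + 2.9²) ≈ 3.4 units.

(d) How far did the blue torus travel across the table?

4.1

From (7.8, 3.8) to (4.9, 0.9), the blue torus covered √(2.9² + 2.9²) ≈ 4.1 units.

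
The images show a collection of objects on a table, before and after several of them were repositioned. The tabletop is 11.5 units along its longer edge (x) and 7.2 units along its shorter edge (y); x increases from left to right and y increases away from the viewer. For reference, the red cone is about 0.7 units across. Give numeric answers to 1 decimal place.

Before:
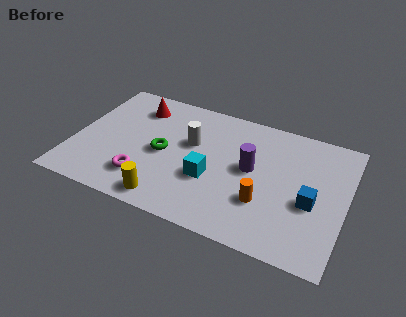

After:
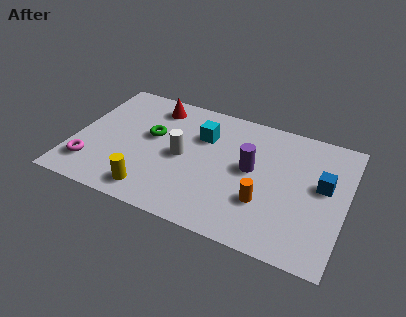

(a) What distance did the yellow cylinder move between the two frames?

0.7

The yellow cylinder moved from about (4.3, 0.9) to (3.6, 1.1), a distance of √(0.7² + 0.2²) ≈ 0.7.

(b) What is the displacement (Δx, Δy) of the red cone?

(0.7, 0.3)

The red cone was at about (2.4, 5.7) and moved to about (3.1, 6.0).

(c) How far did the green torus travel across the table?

1.0

The green torus was near (3.8, 3.4) before and (3.2, 4.2) after, so it travelled √(0.6² + 0.8²) ≈ 1.0 units.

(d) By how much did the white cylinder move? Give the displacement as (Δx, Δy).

(-0.3, -0.9)

The white cylinder was at about (4.9, 4.4) and moved to about (4.6, 3.5).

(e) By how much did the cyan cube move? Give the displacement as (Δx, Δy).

(-0.6, 2.3)

The cyan cube was at about (5.9, 2.7) and moved to about (5.3, 5.0).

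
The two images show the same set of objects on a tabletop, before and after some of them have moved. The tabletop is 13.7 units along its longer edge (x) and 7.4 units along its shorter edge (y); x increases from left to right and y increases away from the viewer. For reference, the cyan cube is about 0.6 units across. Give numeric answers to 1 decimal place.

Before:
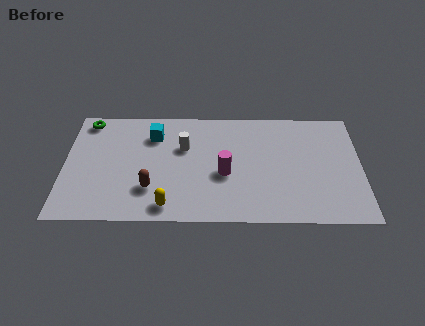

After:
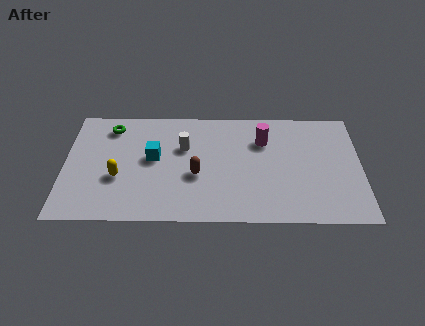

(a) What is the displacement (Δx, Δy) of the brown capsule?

(2.1, 0.9)

From the two frames, the brown capsule sits at roughly (4.0, 2.1) before and (6.1, 3.0) after.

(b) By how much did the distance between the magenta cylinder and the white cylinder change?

+1.2

They were about 2.5 units apart before and 3.7 after — 1.2 units further apart.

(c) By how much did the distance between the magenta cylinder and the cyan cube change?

+1.1

Before: roughly 4.1 units apart; after: 5.2. That's 1.1 units further apart.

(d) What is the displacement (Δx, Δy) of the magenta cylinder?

(1.8, 2.2)

From the two frames, the magenta cylinder sits at roughly (7.4, 3.1) before and (9.2, 5.3) after.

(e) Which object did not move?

the white cylinder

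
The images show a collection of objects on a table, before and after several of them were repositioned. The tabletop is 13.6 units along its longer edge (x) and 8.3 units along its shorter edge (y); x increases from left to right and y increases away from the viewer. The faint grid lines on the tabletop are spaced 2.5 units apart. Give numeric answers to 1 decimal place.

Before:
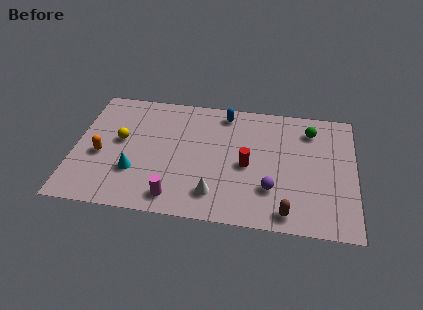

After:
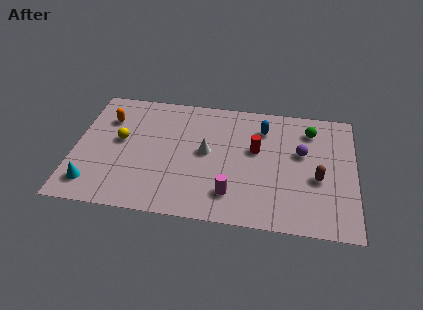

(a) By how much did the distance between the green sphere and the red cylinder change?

-1.0

Before: roughly 4.1 units apart; after: 3.1. That's 1.0 units closer together.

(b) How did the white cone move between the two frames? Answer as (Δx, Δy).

(-0.5, 2.7)

The white cone was at about (6.9, 1.7) and moved to about (6.4, 4.4).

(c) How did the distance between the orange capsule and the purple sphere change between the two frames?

+1.2

They were about 8.4 units apart before and 9.6 after — 1.2 units further apart.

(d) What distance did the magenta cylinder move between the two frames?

2.8

The magenta cylinder moved from about (5.0, 1.2) to (7.7, 1.8), a distance of √(2.7² + 0.6²) ≈ 2.8.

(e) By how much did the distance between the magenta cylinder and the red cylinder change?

-1.0

The distance was about 4.3 in the first image and 3.3 in the second, so they moved 1.0 units closer together.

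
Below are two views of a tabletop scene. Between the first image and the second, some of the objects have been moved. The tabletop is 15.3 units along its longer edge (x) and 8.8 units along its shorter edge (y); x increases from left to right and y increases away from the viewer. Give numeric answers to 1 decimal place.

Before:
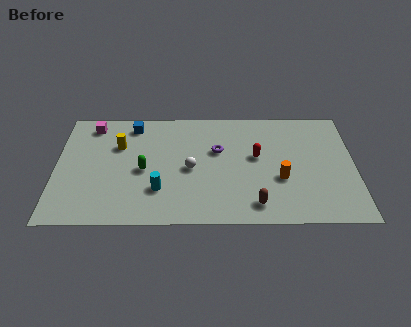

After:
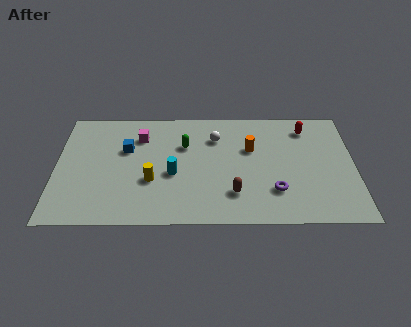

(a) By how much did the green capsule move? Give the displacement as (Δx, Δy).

(2.1, 1.9)

The green capsule was at about (4.5, 4.0) and moved to about (6.6, 5.9).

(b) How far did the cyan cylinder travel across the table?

1.4

The cyan cylinder moved from about (5.3, 2.5) to (6.0, 3.7), a distance of √(0.7² + 1.2²) ≈ 1.4.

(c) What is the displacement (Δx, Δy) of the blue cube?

(-0.3, -1.9)

From the two frames, the blue cube sits at roughly (3.9, 7.5) before and (3.6, 5.6) after.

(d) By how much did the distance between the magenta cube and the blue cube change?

-0.9

They were about 2.1 units apart before and 1.2 after — 0.9 units closer together.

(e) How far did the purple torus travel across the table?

4.2

The purple torus was near (8.3, 5.5) before and (11.2, 2.4) after, so it travelled √(2.9² + 3.1²) ≈ 4.2 units.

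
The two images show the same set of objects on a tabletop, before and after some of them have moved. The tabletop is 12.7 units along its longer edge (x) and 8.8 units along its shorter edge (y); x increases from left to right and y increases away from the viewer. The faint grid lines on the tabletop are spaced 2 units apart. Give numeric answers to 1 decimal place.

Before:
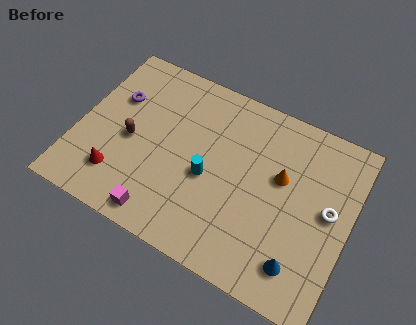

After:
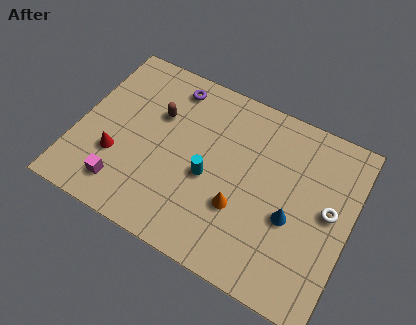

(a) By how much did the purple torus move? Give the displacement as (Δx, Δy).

(2.4, 1.7)

The purple torus started near (1.5, 5.8) and ended near (3.9, 7.5).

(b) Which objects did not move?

the white torus and the cyan cylinder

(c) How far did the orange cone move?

2.8

From (9.4, 5.3) to (7.8, 3.0), the orange cone covered √(1.6² + 2.3²) ≈ 2.8 units.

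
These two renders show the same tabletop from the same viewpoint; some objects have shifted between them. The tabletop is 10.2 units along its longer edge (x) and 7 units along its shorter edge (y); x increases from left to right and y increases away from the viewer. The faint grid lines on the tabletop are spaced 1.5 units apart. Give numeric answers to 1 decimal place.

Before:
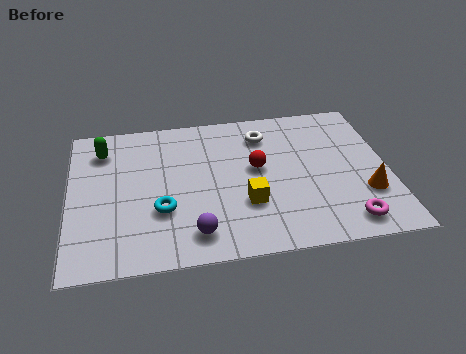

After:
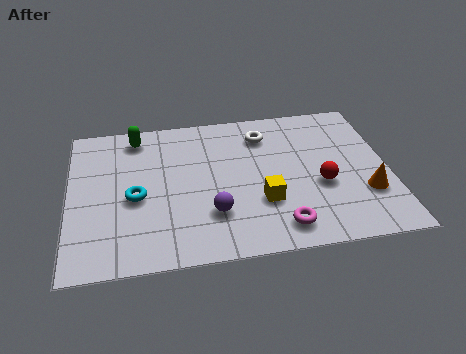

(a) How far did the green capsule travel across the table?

1.2

The green capsule was near (1.1, 5.5) before and (2.2, 6.0) after, so it travelled √(1.1² + 0.5²) ≈ 1.2 units.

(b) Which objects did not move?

the white torus and the orange cone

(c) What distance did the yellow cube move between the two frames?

0.5

The yellow cube was near (5.6, 2.3) before and (6.1, 2.3) after, so it travelled √(0.5² + 0.0²) ≈ 0.5 units.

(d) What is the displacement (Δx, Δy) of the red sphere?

(2.0, -1.1)

The red sphere was at about (6.0, 3.9) and moved to about (8.0, 2.8).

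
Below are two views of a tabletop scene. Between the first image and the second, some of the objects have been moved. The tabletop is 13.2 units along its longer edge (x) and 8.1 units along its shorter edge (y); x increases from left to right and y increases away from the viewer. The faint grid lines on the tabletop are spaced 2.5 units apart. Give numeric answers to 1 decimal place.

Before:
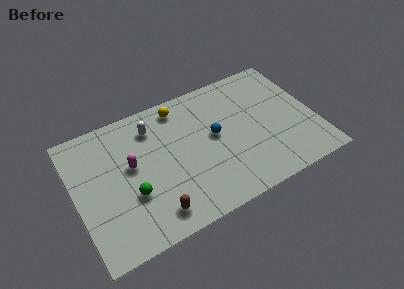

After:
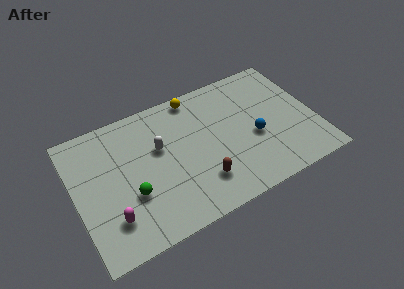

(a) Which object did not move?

the green sphere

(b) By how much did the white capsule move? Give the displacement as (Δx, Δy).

(0.2, -1.4)

The white capsule started near (4.5, 6.4) and ended near (4.7, 5.0).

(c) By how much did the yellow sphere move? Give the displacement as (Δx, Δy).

(0.9, 0.3)

The yellow sphere started near (6.1, 7.0) and ended near (7.0, 7.3).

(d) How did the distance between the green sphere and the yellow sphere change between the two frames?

+0.8

Before: roughly 5.2 units apart; after: 6.0. That's 0.8 units further apart.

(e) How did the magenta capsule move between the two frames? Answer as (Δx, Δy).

(-1.4, -2.6)

The magenta capsule started near (3.1, 4.6) and ended near (1.7, 2.0).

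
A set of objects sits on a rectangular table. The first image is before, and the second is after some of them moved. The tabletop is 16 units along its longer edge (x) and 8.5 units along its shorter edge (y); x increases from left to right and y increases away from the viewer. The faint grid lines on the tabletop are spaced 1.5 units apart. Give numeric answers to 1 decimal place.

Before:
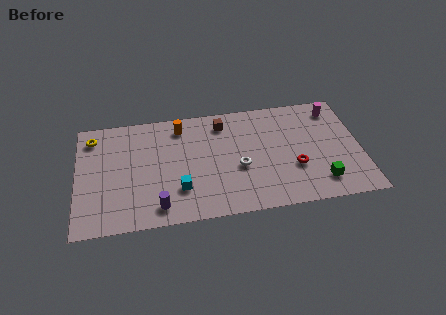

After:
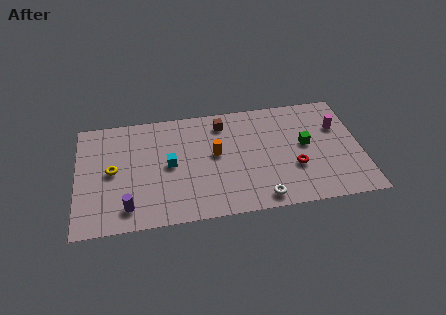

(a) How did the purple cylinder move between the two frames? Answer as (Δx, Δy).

(-1.7, 0.2)

The purple cylinder started near (4.5, 1.3) and ended near (2.8, 1.5).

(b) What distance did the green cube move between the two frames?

3.0

From (13.6, 1.7) to (12.9, 4.6), the green cube covered √(0.7² + 2.9²) ≈ 3.0 units.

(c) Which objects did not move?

the brown cube and the red torus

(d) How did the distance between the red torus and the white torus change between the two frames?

-0.3

Before: roughly 3.1 units apart; after: 2.8. That's 0.3 units closer together.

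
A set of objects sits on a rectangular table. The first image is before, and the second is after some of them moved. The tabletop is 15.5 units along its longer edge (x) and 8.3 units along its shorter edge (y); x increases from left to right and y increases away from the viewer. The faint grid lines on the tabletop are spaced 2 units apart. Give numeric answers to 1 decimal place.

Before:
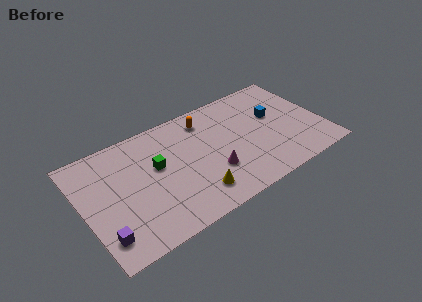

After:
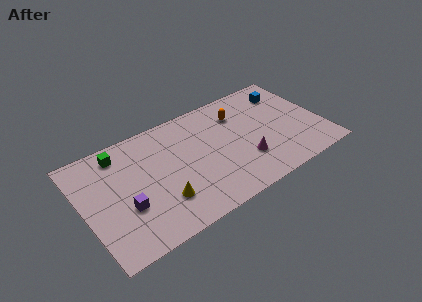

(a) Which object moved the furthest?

the green cube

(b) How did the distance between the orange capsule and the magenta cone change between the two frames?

-0.4

Before: roughly 4.1 units apart; after: 3.7. That's 0.4 units closer together.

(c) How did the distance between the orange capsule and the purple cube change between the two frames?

-0.5

They were about 9.0 units apart before and 8.5 after — 0.5 units closer together.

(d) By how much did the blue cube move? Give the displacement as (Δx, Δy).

(1.1, 1.5)

The blue cube was at about (12.6, 5.0) and moved to about (13.7, 6.5).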